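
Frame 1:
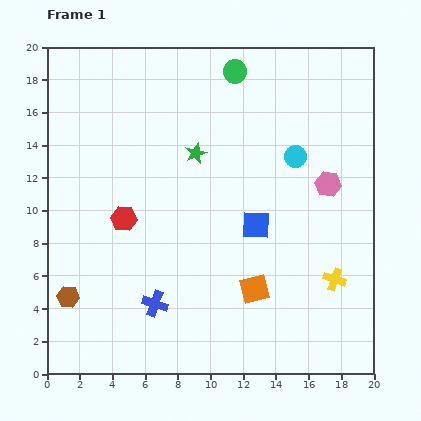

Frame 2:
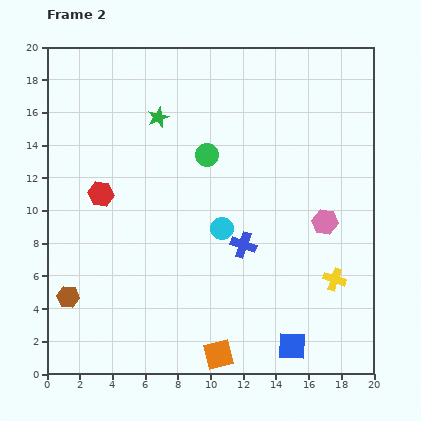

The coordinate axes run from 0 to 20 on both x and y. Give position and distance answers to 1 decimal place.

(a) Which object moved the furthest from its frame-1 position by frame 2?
the blue square

(moved 7.7; next 6.5)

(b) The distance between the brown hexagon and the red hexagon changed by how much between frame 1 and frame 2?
+0.7

Distance in frame 1: 5.9. Distance in frame 2: 6.6.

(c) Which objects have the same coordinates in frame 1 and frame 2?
the brown hexagon, the yellow cross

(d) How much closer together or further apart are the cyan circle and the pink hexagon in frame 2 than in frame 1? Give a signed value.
+3.7

Distance in frame 1: 2.6. Distance in frame 2: 6.3.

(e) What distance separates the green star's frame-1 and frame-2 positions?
3.2

The green star moved from (9.1, 13.5) to (6.8, 15.7), a distance of √(2.3² + 2.2²) ≈ 3.2.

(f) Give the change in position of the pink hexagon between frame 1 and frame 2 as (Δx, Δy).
(-0.2, -2.3)

The pink hexagon was at (17.2, 11.6) in frame 1 and (17.0, 9.3) in frame 2.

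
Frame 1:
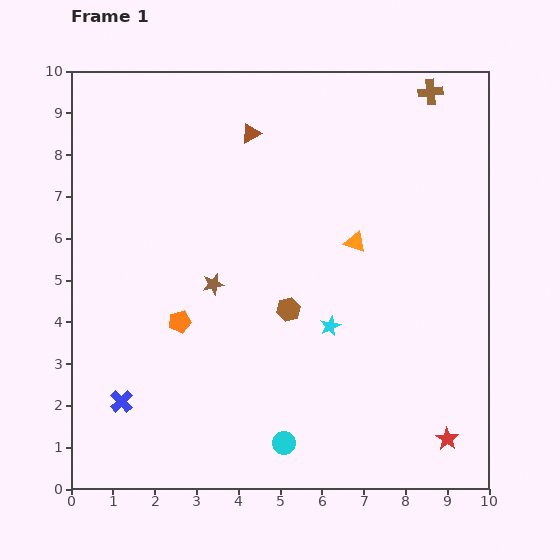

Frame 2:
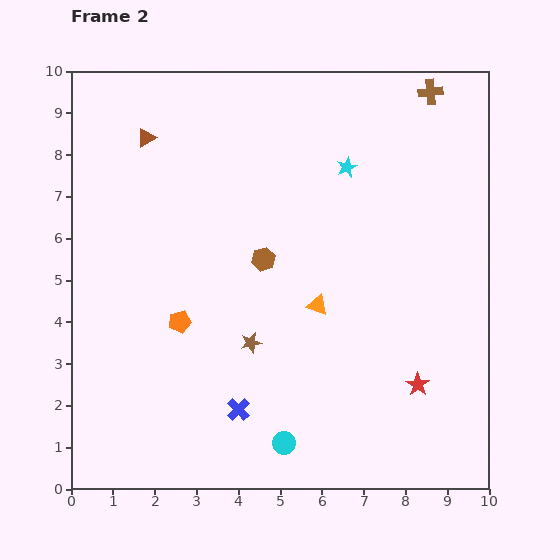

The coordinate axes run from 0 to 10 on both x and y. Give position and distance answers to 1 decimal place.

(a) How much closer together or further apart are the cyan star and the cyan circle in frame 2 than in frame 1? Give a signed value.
+3.8

Distance in frame 1: 3.0. Distance in frame 2: 6.8.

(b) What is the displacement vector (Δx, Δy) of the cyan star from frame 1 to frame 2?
(0.4, 3.8)

The cyan star was at (6.2, 3.9) in frame 1 and (6.6, 7.7) in frame 2.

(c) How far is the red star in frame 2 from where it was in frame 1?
1.5

The red star moved from (9.0, 1.2) to (8.3, 2.5), a distance of √(0.7² + 1.3²) ≈ 1.5.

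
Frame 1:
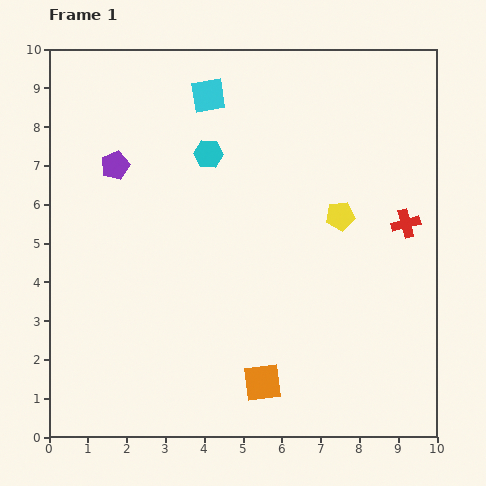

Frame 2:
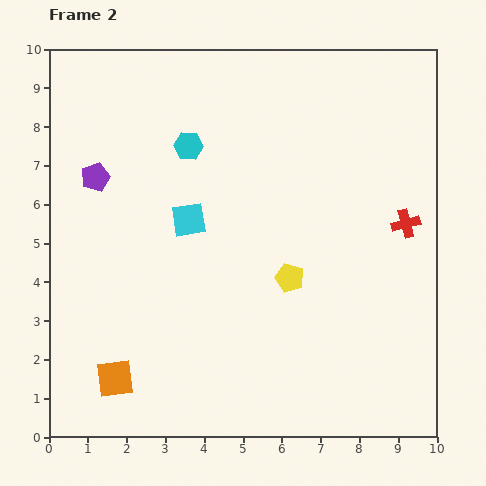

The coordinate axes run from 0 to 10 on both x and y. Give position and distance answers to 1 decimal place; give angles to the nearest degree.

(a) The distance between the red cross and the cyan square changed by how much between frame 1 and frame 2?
-0.5

Distance in frame 1: 6.1. Distance in frame 2: 5.6.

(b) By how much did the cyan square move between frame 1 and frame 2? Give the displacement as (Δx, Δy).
(-0.5, -3.2)

The cyan square was at (4.1, 8.8) in frame 1 and (3.6, 5.6) in frame 2.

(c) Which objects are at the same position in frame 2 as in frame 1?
the red cross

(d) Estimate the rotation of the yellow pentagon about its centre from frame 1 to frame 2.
26° clockwise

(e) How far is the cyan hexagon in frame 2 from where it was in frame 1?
0.5

The cyan hexagon moved from (4.1, 7.3) to (3.6, 7.5), a distance of √(0.5² + 0.2²) ≈ 0.5.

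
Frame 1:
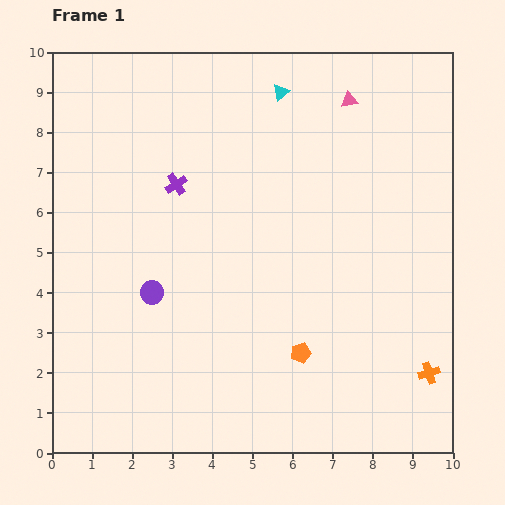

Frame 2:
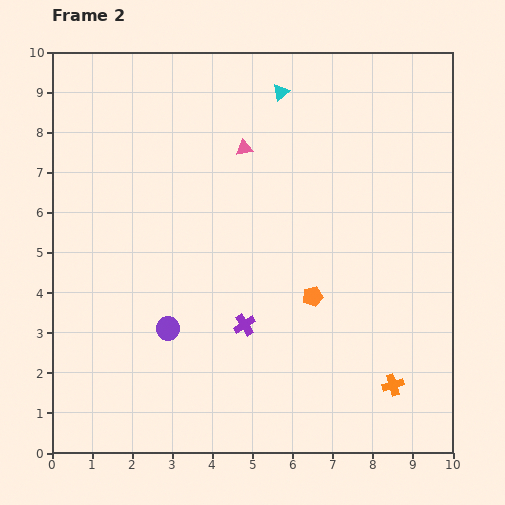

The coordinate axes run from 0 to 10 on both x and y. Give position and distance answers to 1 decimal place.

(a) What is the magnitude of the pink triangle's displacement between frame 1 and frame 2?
2.9

The pink triangle moved from (7.4, 8.8) to (4.8, 7.6), a distance of √(2.6² + 1.2²) ≈ 2.9.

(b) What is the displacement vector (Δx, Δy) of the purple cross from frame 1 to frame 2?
(1.7, -3.5)

The purple cross was at (3.1, 6.7) in frame 1 and (4.8, 3.2) in frame 2.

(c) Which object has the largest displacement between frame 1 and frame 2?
the purple cross

(moved 3.9; next 2.9)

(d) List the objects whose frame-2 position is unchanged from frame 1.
the cyan triangle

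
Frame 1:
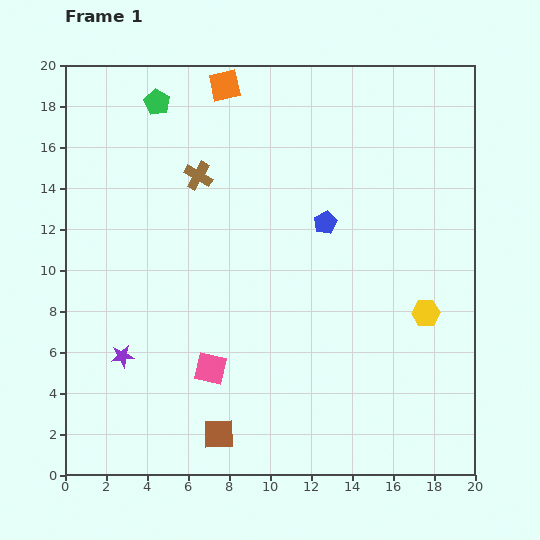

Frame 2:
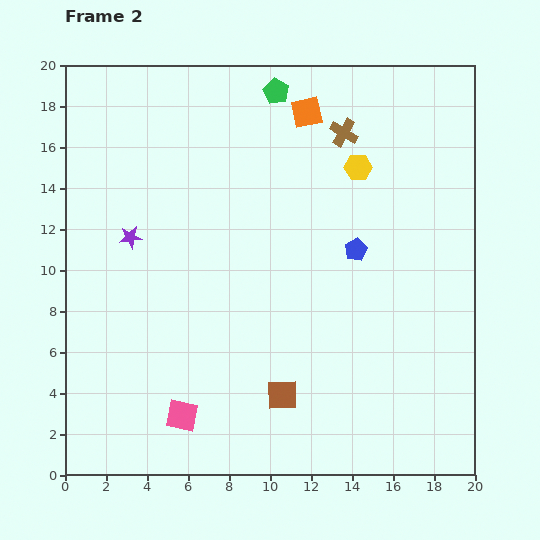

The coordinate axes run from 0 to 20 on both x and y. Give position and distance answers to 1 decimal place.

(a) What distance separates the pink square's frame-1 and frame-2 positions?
2.7

The pink square moved from (7.1, 5.2) to (5.7, 2.9), a distance of √(1.4² + 2.3²) ≈ 2.7.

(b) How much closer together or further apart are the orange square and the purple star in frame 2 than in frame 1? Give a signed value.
-3.6

Distance in frame 1: 14.1. Distance in frame 2: 10.5.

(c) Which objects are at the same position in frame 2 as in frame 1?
none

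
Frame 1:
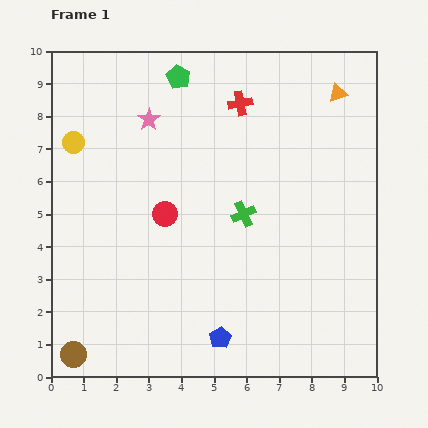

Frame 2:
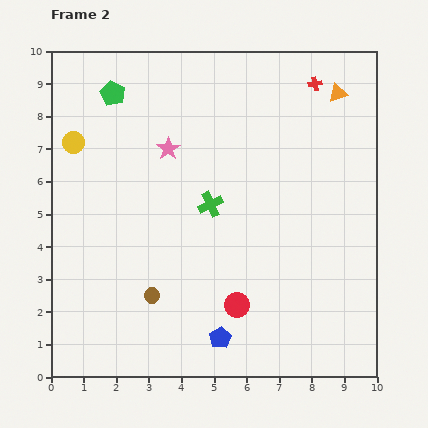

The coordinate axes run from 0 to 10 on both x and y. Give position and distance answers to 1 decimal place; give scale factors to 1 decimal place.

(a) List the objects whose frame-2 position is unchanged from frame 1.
the yellow circle, the orange triangle, the blue pentagon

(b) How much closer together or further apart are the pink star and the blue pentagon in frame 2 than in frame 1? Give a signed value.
-1.1

Distance in frame 1: 7.1. Distance in frame 2: 6.0.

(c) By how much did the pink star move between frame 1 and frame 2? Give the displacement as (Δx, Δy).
(0.6, -0.9)

The pink star was at (3.0, 7.9) in frame 1 and (3.6, 7.0) in frame 2.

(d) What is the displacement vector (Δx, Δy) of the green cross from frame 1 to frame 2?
(-1.0, 0.3)

The green cross was at (5.9, 5.0) in frame 1 and (4.9, 5.3) in frame 2.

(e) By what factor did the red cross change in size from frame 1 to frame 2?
0.6×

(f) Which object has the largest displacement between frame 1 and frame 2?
the red circle

(moved 3.6; next 3.0)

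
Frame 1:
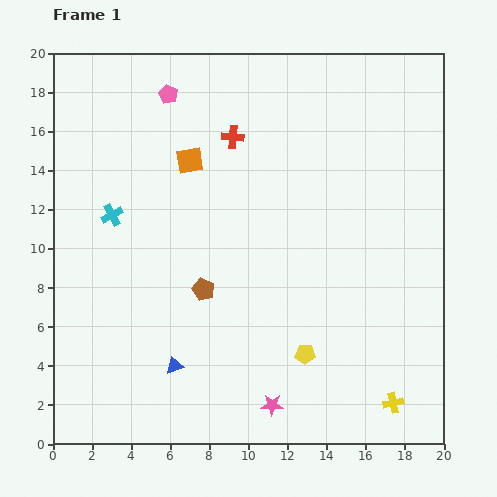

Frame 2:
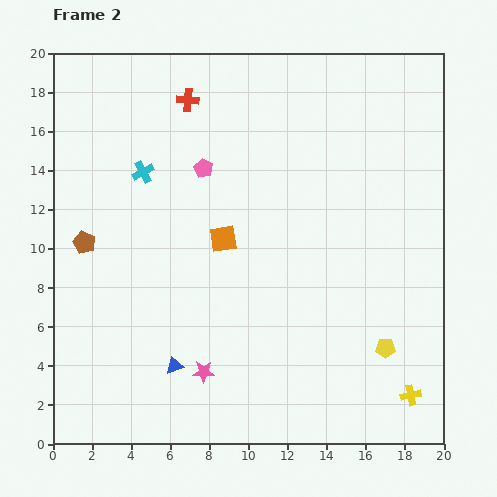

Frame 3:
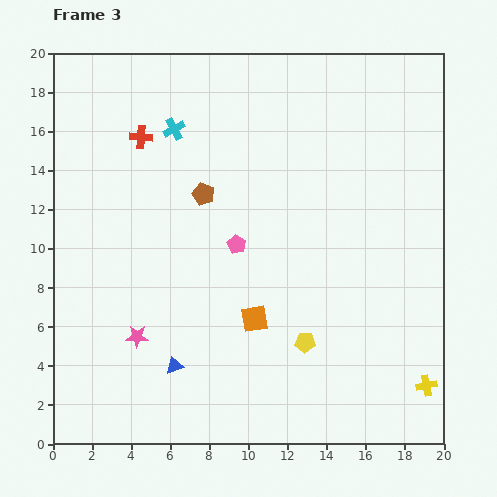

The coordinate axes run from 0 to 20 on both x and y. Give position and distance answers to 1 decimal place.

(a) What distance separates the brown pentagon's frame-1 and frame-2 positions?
6.6

The brown pentagon moved from (7.7, 7.9) to (1.6, 10.3), a distance of √(6.1² + 2.4²) ≈ 6.6.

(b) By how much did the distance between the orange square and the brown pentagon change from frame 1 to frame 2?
+0.5

Distance in frame 1: 6.6. Distance in frame 2: 7.1.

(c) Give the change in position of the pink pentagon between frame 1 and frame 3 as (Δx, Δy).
(3.5, -7.7)

The pink pentagon was at (5.9, 17.9) in frame 1 and (9.4, 10.2) in frame 3.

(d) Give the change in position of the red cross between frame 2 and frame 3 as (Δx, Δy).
(-2.4, -1.9)

The red cross was at (6.9, 17.6) in frame 2 and (4.5, 15.7) in frame 3.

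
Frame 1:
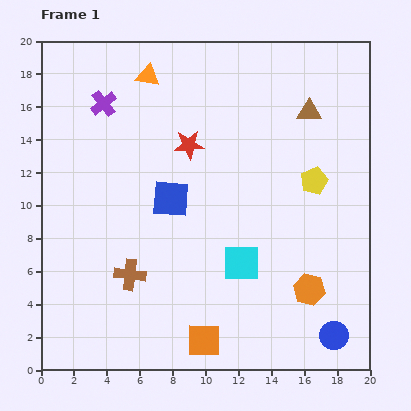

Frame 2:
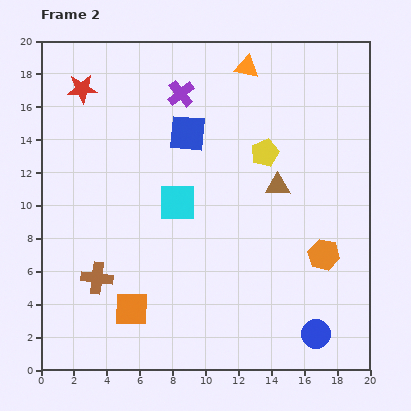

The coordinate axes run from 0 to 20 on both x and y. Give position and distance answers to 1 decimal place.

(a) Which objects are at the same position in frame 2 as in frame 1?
none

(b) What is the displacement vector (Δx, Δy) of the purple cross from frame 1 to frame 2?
(4.7, 0.6)

The purple cross was at (3.8, 16.2) in frame 1 and (8.5, 16.8) in frame 2.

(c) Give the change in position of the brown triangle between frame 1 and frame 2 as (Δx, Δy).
(-1.9, -4.5)

The brown triangle was at (16.3, 15.7) in frame 1 and (14.4, 11.2) in frame 2.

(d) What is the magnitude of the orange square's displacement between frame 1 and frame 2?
4.8

The orange square moved from (9.9, 1.8) to (5.5, 3.7), a distance of √(4.4² + 1.9²) ≈ 4.8.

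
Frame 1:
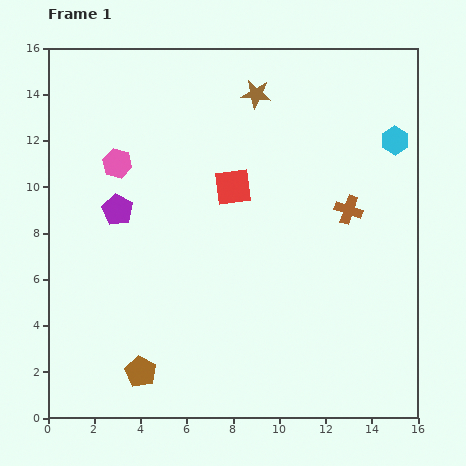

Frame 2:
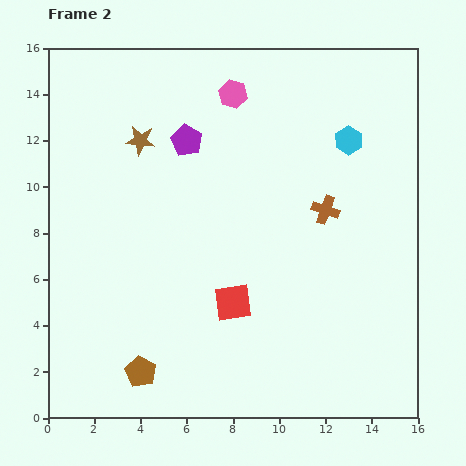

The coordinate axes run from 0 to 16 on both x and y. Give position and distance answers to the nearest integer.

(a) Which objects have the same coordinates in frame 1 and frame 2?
the brown pentagon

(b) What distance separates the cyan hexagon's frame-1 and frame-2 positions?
2

The cyan hexagon moved from (15, 12) to (13, 12), a distance of √(2² + 0²) ≈ 2.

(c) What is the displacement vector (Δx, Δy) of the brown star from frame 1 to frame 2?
(-5, -2)

The brown star was at (9, 14) in frame 1 and (4, 12) in frame 2.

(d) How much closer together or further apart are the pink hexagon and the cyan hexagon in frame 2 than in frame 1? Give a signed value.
-7

Distance in frame 1: 12. Distance in frame 2: 5.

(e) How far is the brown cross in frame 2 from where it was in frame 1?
1

The brown cross moved from (13, 9) to (12, 9), a distance of √(1² + 0²) ≈ 1.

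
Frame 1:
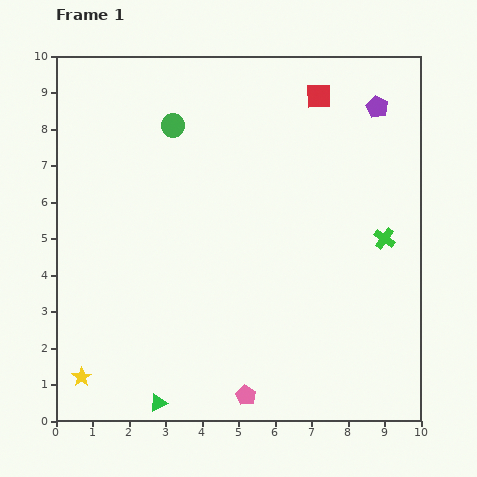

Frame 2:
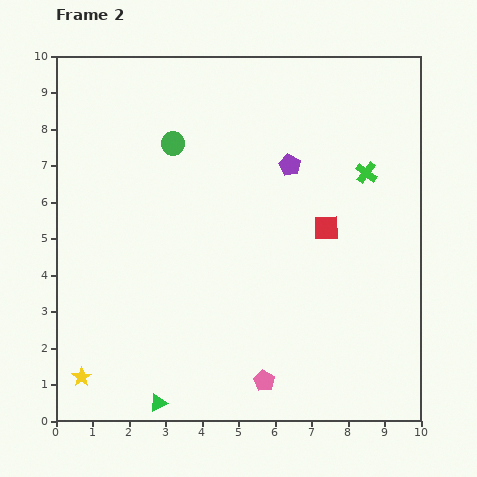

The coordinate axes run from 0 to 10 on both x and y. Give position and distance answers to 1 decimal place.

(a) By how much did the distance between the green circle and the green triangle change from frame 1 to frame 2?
-0.5

Distance in frame 1: 7.6. Distance in frame 2: 7.1.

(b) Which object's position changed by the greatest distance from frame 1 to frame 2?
the red square

(moved 3.6; next 2.9)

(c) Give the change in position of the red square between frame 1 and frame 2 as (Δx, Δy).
(0.2, -3.6)

The red square was at (7.2, 8.9) in frame 1 and (7.4, 5.3) in frame 2.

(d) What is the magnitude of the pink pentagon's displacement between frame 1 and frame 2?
0.6

The pink pentagon moved from (5.2, 0.7) to (5.7, 1.1), a distance of √(0.5² + 0.4²) ≈ 0.6.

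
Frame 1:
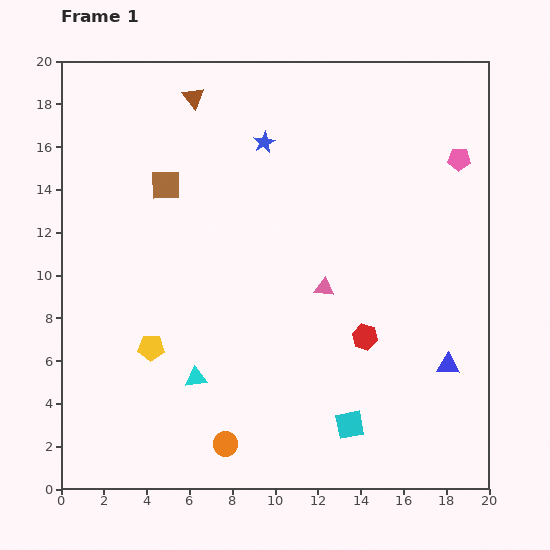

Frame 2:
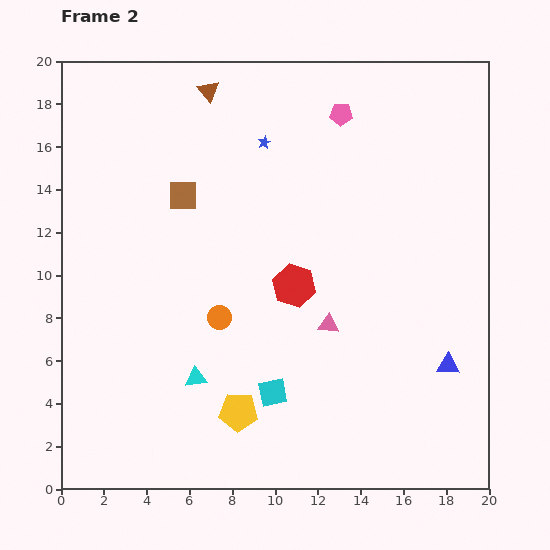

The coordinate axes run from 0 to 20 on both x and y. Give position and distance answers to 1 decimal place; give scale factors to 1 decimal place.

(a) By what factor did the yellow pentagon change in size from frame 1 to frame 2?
1.5×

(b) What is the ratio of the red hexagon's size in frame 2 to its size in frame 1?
1.7×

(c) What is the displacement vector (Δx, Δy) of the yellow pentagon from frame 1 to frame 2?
(4.1, -3.0)

The yellow pentagon was at (4.2, 6.6) in frame 1 and (8.3, 3.6) in frame 2.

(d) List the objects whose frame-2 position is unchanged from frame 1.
the blue triangle, the cyan triangle, the blue star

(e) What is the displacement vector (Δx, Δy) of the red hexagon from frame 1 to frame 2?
(-3.3, 2.4)

The red hexagon was at (14.2, 7.1) in frame 1 and (10.9, 9.5) in frame 2.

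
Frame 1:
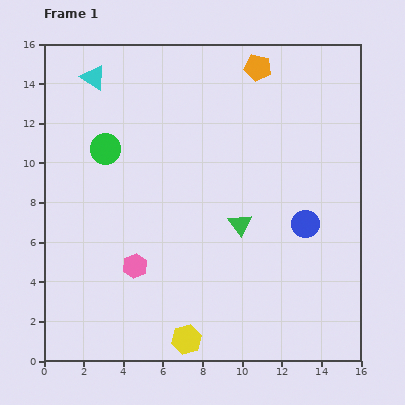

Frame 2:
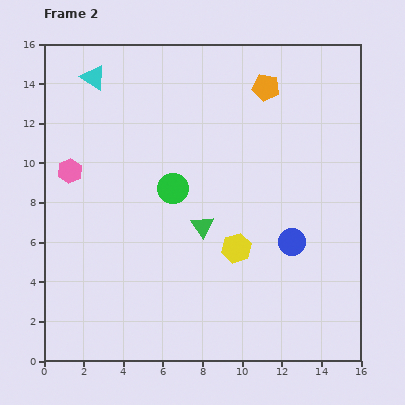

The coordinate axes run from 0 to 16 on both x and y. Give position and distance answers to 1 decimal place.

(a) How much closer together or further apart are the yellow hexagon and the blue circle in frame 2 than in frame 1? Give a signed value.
-5.5

Distance in frame 1: 8.3. Distance in frame 2: 2.8.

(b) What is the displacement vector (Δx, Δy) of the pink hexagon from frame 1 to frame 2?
(-3.3, 4.8)

The pink hexagon was at (4.6, 4.8) in frame 1 and (1.3, 9.6) in frame 2.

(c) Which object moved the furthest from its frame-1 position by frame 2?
the pink hexagon

(moved 5.8; next 5.2)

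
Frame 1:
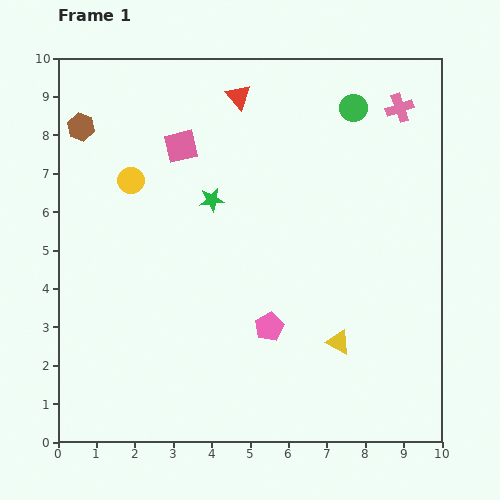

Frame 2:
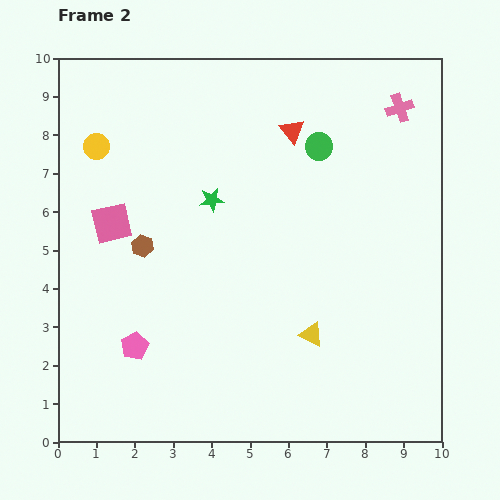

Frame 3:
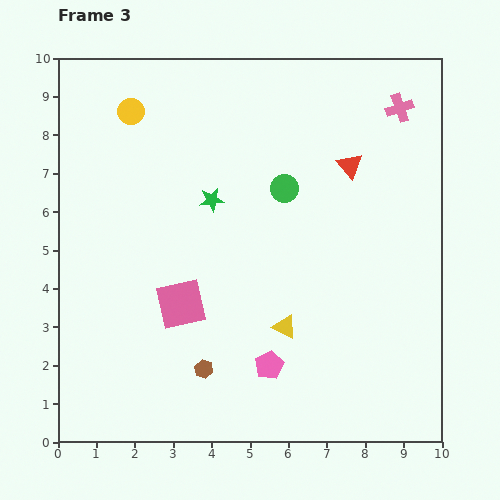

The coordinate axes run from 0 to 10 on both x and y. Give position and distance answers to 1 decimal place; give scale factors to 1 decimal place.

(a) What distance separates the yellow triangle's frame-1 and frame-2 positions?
0.7

The yellow triangle moved from (7.3, 2.6) to (6.6, 2.8), a distance of √(0.7² + 0.2²) ≈ 0.7.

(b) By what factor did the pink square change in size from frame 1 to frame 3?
1.5×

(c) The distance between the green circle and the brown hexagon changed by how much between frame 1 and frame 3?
-2.0

Distance in frame 1: 7.1. Distance in frame 3: 5.1.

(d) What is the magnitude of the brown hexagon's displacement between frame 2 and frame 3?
3.6

The brown hexagon moved from (2.2, 5.1) to (3.8, 1.9), a distance of √(1.6² + 3.2²) ≈ 3.6.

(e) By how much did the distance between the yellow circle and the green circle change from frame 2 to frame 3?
-1.3

Distance in frame 2: 5.8. Distance in frame 3: 4.5.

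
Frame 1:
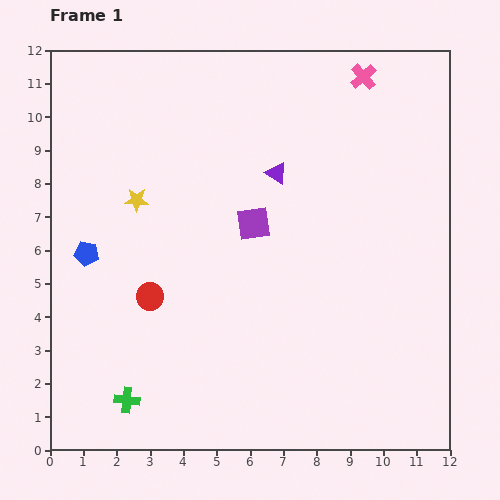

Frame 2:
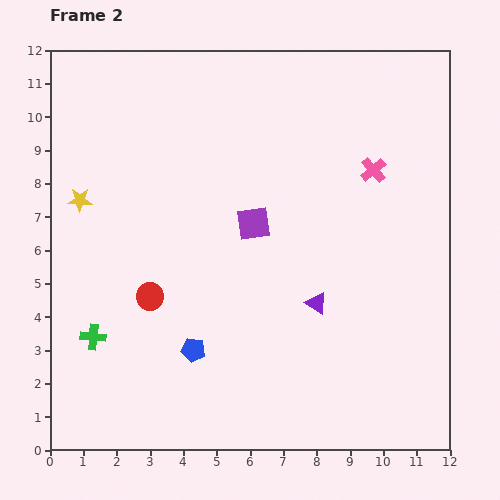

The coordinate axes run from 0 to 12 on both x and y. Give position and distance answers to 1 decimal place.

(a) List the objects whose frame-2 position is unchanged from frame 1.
the red circle, the purple square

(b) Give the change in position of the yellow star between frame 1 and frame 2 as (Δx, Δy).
(-1.7, 0.0)

The yellow star was at (2.6, 7.5) in frame 1 and (0.9, 7.5) in frame 2.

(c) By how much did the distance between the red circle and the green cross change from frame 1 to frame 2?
-1.1

Distance in frame 1: 3.2. Distance in frame 2: 2.1.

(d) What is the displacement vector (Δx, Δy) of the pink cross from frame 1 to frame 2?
(0.3, -2.8)

The pink cross was at (9.4, 11.2) in frame 1 and (9.7, 8.4) in frame 2.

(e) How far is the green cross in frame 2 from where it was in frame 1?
2.1

The green cross moved from (2.3, 1.5) to (1.3, 3.4), a distance of √(1.0² + 1.9²) ≈ 2.1.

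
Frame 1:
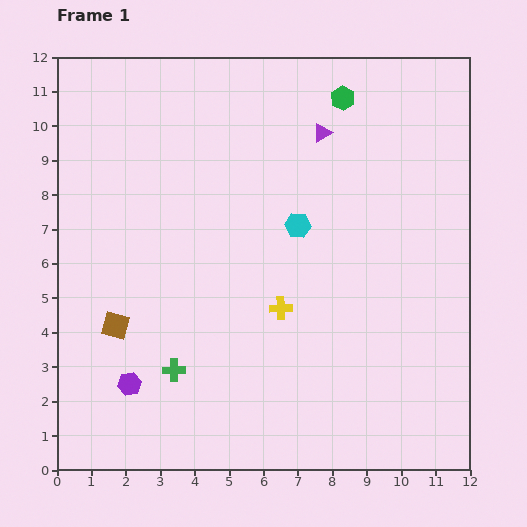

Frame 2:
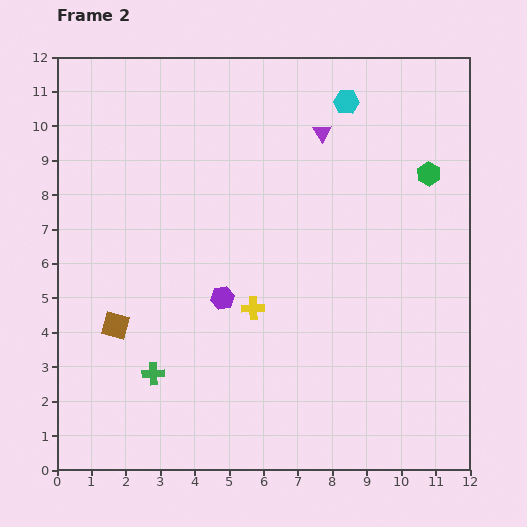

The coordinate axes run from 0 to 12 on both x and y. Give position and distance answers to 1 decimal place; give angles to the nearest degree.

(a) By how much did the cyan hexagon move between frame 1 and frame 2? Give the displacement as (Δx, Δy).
(1.4, 3.6)

The cyan hexagon was at (7.0, 7.1) in frame 1 and (8.4, 10.7) in frame 2.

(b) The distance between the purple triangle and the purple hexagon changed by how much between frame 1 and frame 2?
-3.6

Distance in frame 1: 9.2. Distance in frame 2: 5.6.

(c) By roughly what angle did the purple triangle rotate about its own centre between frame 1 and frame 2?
33° counter-clockwise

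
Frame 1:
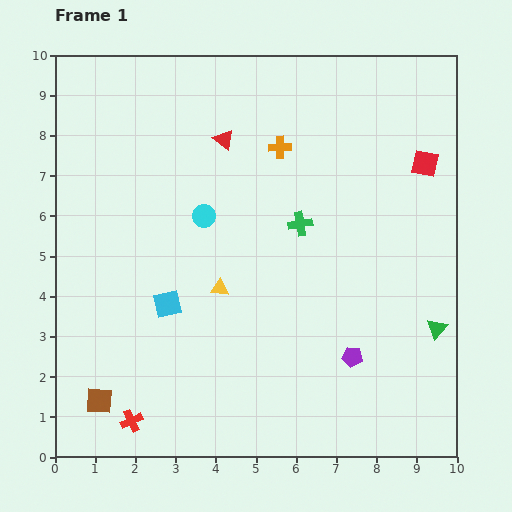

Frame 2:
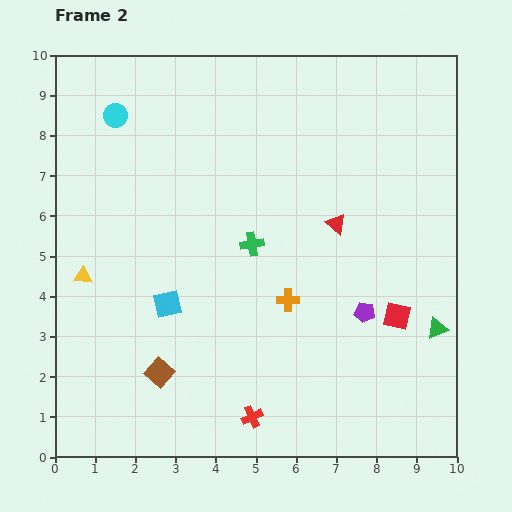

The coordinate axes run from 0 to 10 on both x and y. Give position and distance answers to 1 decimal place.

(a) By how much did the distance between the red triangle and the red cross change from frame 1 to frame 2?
-2.2

Distance in frame 1: 7.4. Distance in frame 2: 5.2.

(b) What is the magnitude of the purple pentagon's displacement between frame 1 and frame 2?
1.1

The purple pentagon moved from (7.4, 2.5) to (7.7, 3.6), a distance of √(0.3² + 1.1²) ≈ 1.1.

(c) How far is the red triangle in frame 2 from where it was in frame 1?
3.5

The red triangle moved from (4.2, 7.9) to (7.0, 5.8), a distance of √(2.8² + 2.1²) ≈ 3.5.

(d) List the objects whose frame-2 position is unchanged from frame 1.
the cyan square, the green triangle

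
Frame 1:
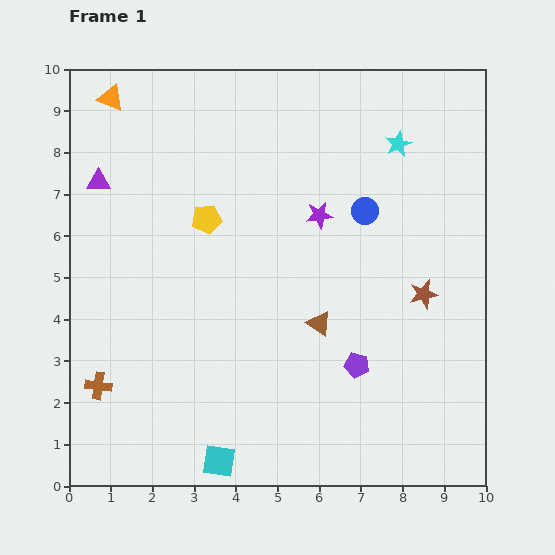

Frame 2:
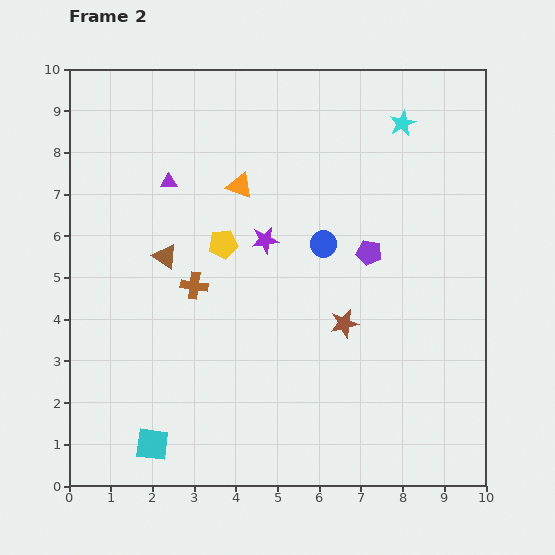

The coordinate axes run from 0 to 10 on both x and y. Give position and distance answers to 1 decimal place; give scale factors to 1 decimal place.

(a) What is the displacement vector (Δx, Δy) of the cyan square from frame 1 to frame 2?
(-1.6, 0.4)

The cyan square was at (3.6, 0.6) in frame 1 and (2.0, 1.0) in frame 2.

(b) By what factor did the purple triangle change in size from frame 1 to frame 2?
0.7×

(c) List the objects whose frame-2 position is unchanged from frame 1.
none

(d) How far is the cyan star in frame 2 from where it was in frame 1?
0.5

The cyan star moved from (7.9, 8.2) to (8.0, 8.7), a distance of √(0.1² + 0.5²) ≈ 0.5.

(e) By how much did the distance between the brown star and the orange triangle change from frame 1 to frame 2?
-4.8

Distance in frame 1: 8.9. Distance in frame 2: 4.1.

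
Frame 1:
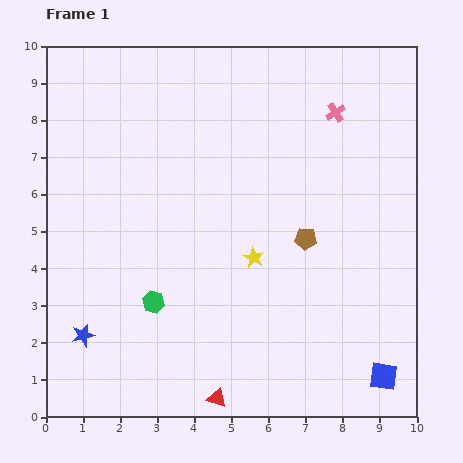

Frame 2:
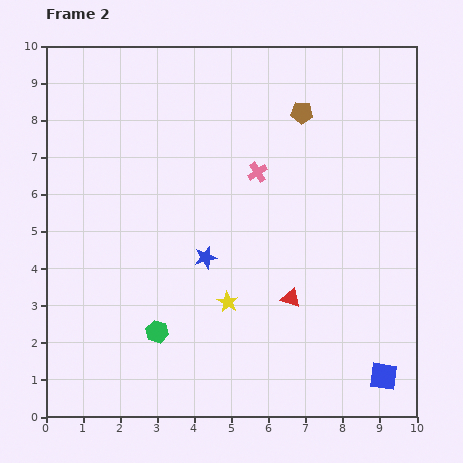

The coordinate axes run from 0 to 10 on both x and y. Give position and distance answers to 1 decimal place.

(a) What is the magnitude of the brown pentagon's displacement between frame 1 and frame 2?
3.4

The brown pentagon moved from (7.0, 4.8) to (6.9, 8.2), a distance of √(0.1² + 3.4²) ≈ 3.4.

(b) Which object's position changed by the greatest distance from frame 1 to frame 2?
the blue star

(moved 3.9; next 3.4)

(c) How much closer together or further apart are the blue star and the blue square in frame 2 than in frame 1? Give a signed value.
-2.4

Distance in frame 1: 8.2. Distance in frame 2: 5.8.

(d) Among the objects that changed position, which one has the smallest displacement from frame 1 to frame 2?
the green hexagon

(moved 0.8)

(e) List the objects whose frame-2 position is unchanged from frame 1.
the blue square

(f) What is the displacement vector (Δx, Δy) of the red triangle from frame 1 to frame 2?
(2.0, 2.7)

The red triangle was at (4.6, 0.5) in frame 1 and (6.6, 3.2) in frame 2.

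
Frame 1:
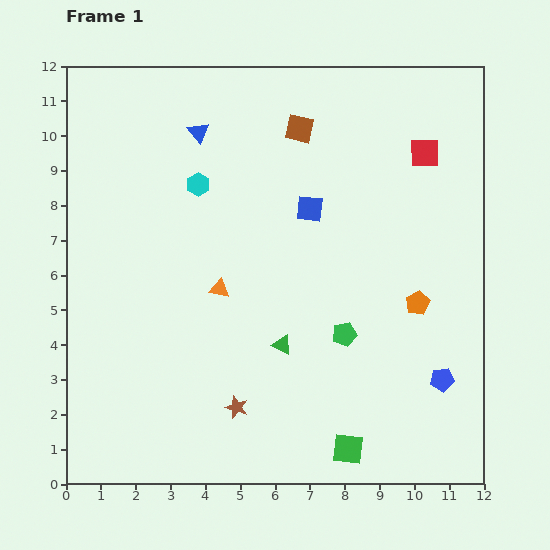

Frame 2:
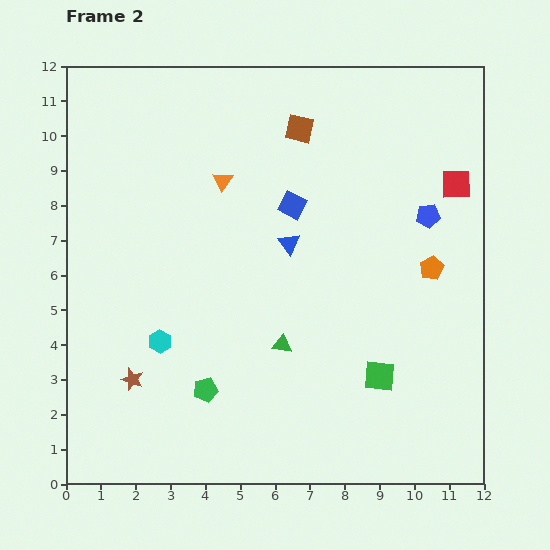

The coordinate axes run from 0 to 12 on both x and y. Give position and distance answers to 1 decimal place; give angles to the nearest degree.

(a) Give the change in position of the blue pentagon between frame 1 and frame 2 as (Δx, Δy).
(-0.4, 4.7)

The blue pentagon was at (10.8, 3.0) in frame 1 and (10.4, 7.7) in frame 2.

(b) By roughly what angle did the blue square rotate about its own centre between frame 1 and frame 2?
22° clockwise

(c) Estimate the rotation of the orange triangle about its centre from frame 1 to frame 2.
54° clockwise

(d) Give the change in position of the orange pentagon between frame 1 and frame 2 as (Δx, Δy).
(0.4, 1.0)

The orange pentagon was at (10.1, 5.2) in frame 1 and (10.5, 6.2) in frame 2.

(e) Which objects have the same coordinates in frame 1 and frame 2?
the green triangle, the brown square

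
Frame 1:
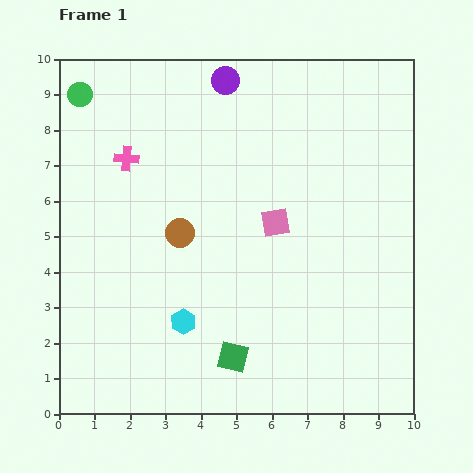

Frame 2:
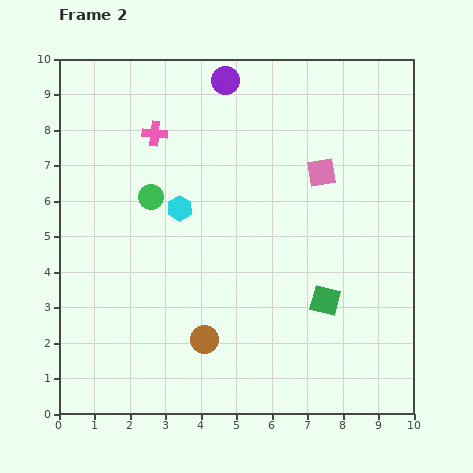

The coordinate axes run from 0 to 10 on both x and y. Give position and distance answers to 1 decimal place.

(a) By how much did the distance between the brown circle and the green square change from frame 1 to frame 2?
-0.2

Distance in frame 1: 3.8. Distance in frame 2: 3.6.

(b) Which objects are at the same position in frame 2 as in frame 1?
the purple circle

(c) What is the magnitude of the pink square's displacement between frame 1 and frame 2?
1.9

The pink square moved from (6.1, 5.4) to (7.4, 6.8), a distance of √(1.3² + 1.4²) ≈ 1.9.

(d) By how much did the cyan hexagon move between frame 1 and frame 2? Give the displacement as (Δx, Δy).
(-0.1, 3.2)

The cyan hexagon was at (3.5, 2.6) in frame 1 and (3.4, 5.8) in frame 2.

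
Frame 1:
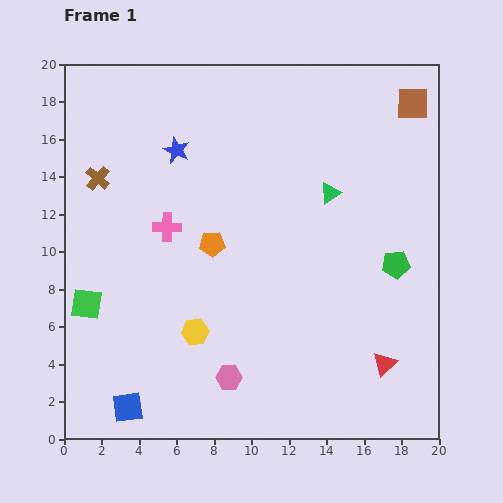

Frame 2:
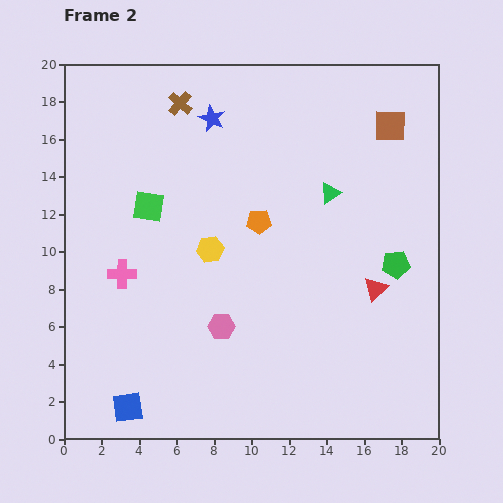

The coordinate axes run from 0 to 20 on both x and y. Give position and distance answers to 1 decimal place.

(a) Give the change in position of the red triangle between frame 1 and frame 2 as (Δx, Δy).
(-0.5, 4.0)

The red triangle was at (17.1, 4.0) in frame 1 and (16.6, 8.0) in frame 2.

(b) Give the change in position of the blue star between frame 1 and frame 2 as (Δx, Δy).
(1.9, 1.7)

The blue star was at (6.0, 15.4) in frame 1 and (7.9, 17.1) in frame 2.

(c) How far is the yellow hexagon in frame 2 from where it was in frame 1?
4.5

The yellow hexagon moved from (7.0, 5.7) to (7.8, 10.1), a distance of √(0.8² + 4.4²) ≈ 4.5.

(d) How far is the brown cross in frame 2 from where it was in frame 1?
5.9

The brown cross moved from (1.8, 13.9) to (6.2, 17.9), a distance of √(4.4² + 4.0²) ≈ 5.9.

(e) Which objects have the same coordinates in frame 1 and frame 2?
the blue square, the green triangle, the green pentagon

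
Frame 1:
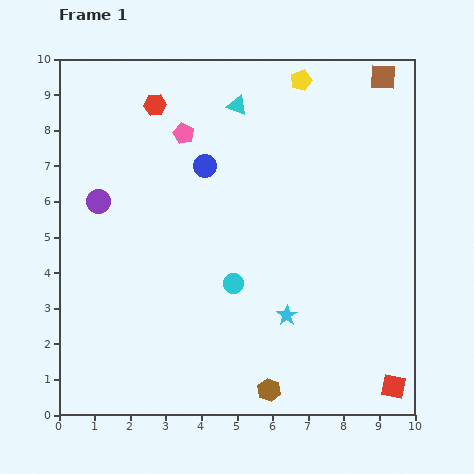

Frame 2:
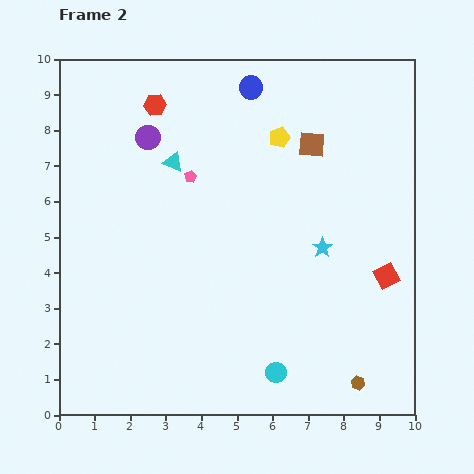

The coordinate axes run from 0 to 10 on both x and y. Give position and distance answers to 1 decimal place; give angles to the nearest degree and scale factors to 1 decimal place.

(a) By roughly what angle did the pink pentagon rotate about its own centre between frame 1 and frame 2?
18° clockwise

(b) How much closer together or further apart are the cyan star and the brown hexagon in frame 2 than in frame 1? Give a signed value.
+1.7

Distance in frame 1: 2.2. Distance in frame 2: 3.9.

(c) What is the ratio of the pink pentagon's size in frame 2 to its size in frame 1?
0.6×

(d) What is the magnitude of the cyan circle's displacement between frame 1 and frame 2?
2.8

The cyan circle moved from (4.9, 3.7) to (6.1, 1.2), a distance of √(1.2² + 2.5²) ≈ 2.8.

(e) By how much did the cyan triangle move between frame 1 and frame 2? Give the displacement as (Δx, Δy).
(-1.8, -1.6)

The cyan triangle was at (5.0, 8.7) in frame 1 and (3.2, 7.1) in frame 2.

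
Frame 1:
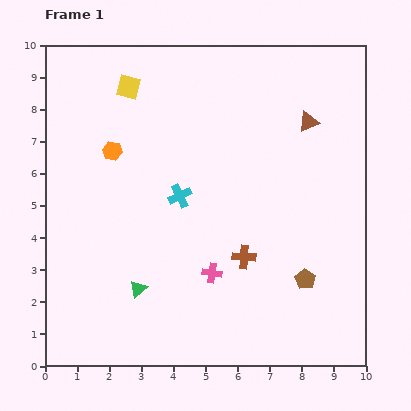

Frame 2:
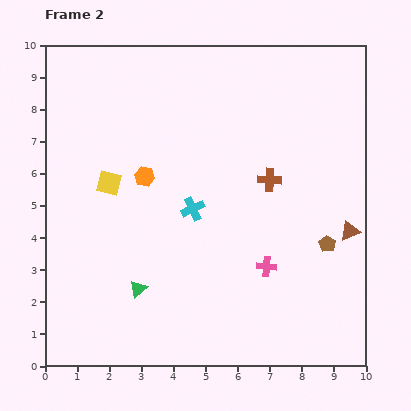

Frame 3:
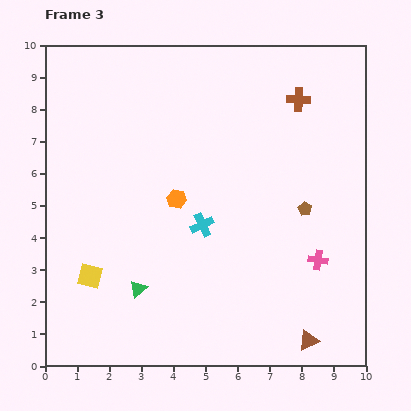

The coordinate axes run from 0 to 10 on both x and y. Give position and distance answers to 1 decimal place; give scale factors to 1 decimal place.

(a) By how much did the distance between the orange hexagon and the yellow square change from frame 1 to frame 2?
-1.0

Distance in frame 1: 2.1. Distance in frame 2: 1.1.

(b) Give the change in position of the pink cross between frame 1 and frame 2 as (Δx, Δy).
(1.7, 0.2)

The pink cross was at (5.2, 2.9) in frame 1 and (6.9, 3.1) in frame 2.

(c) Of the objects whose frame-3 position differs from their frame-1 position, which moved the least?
the cyan cross

(moved 1.1)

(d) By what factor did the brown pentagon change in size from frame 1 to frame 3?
0.7×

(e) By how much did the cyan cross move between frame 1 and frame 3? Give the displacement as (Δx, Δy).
(0.7, -0.9)

The cyan cross was at (4.2, 5.3) in frame 1 and (4.9, 4.4) in frame 3.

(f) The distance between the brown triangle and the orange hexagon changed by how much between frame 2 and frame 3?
-0.6

Distance in frame 2: 6.6. Distance in frame 3: 6.0.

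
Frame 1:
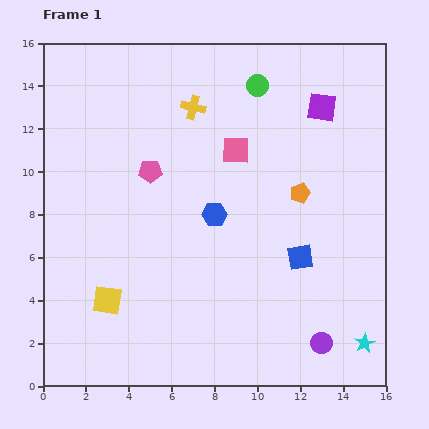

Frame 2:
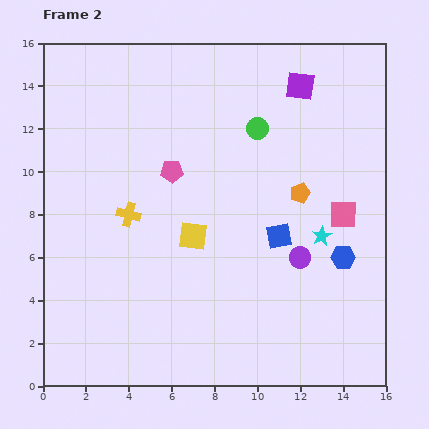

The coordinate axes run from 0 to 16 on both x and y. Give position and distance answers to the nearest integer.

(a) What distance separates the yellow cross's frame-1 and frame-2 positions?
6

The yellow cross moved from (7, 13) to (4, 8), a distance of √(3² + 5²) ≈ 6.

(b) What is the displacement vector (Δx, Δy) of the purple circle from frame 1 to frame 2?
(-1, 4)

The purple circle was at (13, 2) in frame 1 and (12, 6) in frame 2.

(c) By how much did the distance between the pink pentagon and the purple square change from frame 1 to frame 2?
-2

Distance in frame 1: 9. Distance in frame 2: 7.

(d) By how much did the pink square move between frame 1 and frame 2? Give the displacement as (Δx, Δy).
(5, -3)

The pink square was at (9, 11) in frame 1 and (14, 8) in frame 2.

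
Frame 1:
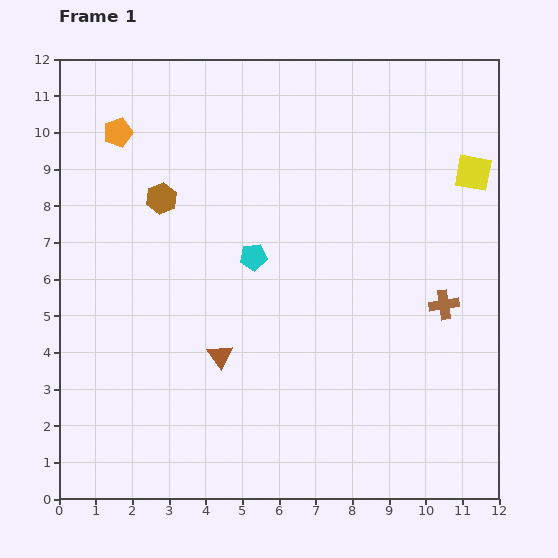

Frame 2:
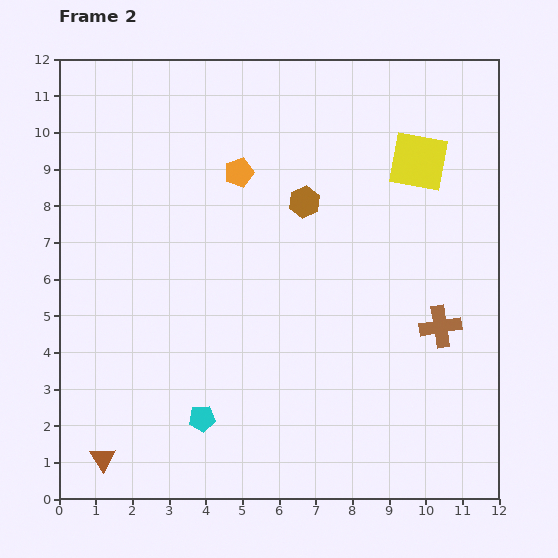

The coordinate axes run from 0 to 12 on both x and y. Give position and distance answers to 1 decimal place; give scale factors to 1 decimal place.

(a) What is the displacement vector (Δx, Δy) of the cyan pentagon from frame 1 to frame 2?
(-1.4, -4.4)

The cyan pentagon was at (5.3, 6.6) in frame 1 and (3.9, 2.2) in frame 2.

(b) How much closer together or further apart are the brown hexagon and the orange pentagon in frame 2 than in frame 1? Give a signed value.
-0.2

Distance in frame 1: 2.2. Distance in frame 2: 2.0.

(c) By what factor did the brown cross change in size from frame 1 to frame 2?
1.4×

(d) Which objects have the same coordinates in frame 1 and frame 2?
none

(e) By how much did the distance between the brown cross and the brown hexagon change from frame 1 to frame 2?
-3.2

Distance in frame 1: 8.2. Distance in frame 2: 5.0.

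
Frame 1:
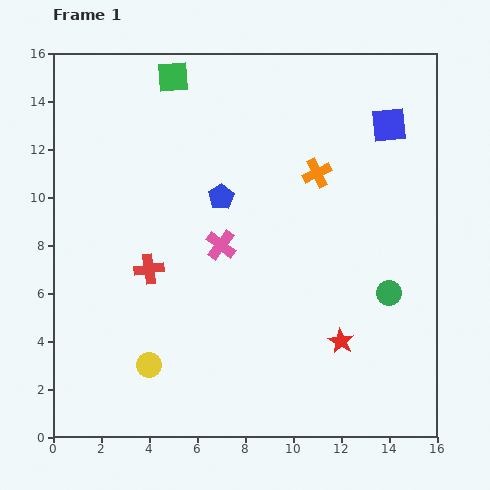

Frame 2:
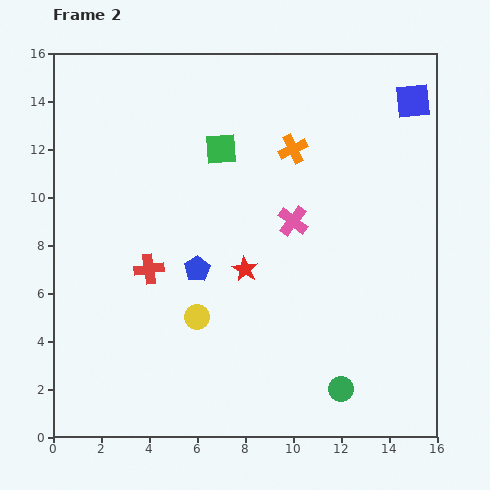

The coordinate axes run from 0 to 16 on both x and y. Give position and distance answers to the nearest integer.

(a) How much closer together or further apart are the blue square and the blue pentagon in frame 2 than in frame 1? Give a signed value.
+3

Distance in frame 1: 8. Distance in frame 2: 11.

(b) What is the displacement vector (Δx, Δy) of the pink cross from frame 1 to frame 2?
(3, 1)

The pink cross was at (7, 8) in frame 1 and (10, 9) in frame 2.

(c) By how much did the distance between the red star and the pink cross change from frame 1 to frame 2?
-3

Distance in frame 1: 6. Distance in frame 2: 3.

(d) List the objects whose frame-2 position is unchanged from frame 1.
the red cross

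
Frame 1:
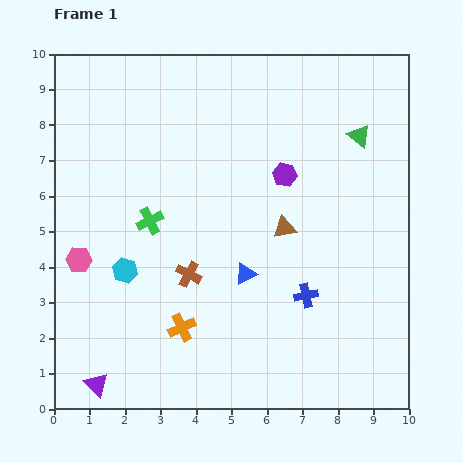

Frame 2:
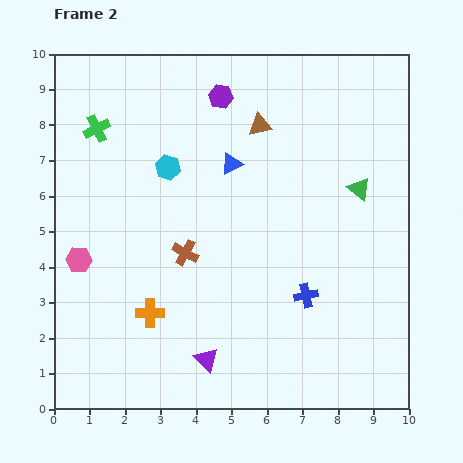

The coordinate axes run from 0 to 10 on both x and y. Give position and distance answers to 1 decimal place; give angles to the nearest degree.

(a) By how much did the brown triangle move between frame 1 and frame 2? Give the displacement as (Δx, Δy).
(-0.7, 2.9)

The brown triangle was at (6.5, 5.1) in frame 1 and (5.8, 8.0) in frame 2.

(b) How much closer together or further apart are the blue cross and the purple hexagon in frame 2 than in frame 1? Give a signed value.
+2.6

Distance in frame 1: 3.5. Distance in frame 2: 6.1.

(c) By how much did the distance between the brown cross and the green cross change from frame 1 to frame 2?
+2.4

Distance in frame 1: 1.9. Distance in frame 2: 4.3.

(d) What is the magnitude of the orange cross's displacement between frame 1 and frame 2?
1.0

The orange cross moved from (3.6, 2.3) to (2.7, 2.7), a distance of √(0.9² + 0.4²) ≈ 1.0.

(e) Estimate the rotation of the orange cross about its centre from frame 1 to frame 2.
26° clockwise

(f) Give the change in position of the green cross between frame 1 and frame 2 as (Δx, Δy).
(-1.5, 2.6)

The green cross was at (2.7, 5.3) in frame 1 and (1.2, 7.9) in frame 2.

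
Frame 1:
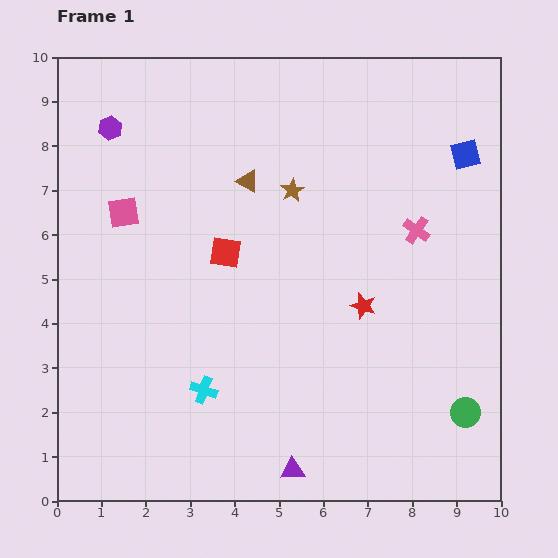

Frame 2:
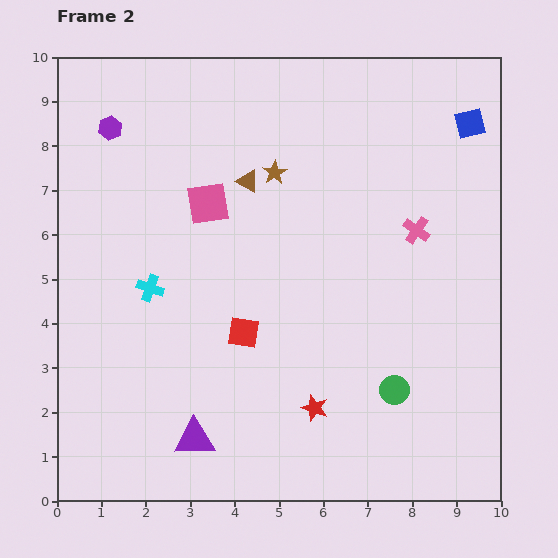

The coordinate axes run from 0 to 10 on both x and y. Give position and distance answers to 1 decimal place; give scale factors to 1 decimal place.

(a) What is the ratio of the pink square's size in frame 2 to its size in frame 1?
1.4×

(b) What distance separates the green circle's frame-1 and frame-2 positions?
1.7

The green circle moved from (9.2, 2.0) to (7.6, 2.5), a distance of √(1.6² + 0.5²) ≈ 1.7.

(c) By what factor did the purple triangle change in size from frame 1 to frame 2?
1.7×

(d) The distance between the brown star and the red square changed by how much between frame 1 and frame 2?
+1.6

Distance in frame 1: 2.1. Distance in frame 2: 3.7.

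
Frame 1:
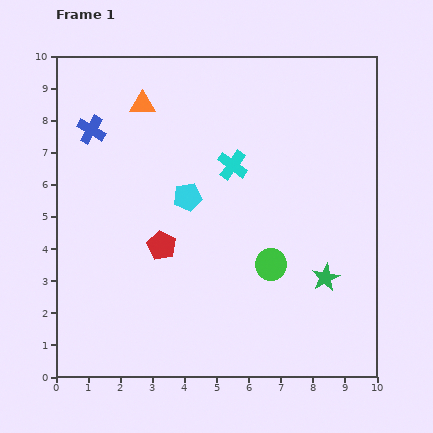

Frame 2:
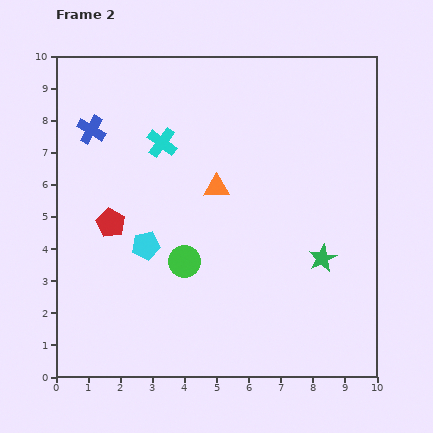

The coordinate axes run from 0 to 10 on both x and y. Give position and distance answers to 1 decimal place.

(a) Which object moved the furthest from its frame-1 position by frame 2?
the orange triangle

(moved 3.5; next 2.7)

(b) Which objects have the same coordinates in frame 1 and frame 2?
the blue cross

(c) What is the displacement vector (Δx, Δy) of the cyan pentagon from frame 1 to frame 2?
(-1.3, -1.5)

The cyan pentagon was at (4.1, 5.6) in frame 1 and (2.8, 4.1) in frame 2.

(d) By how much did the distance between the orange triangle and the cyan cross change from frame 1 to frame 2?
-1.2

Distance in frame 1: 3.4. Distance in frame 2: 2.2.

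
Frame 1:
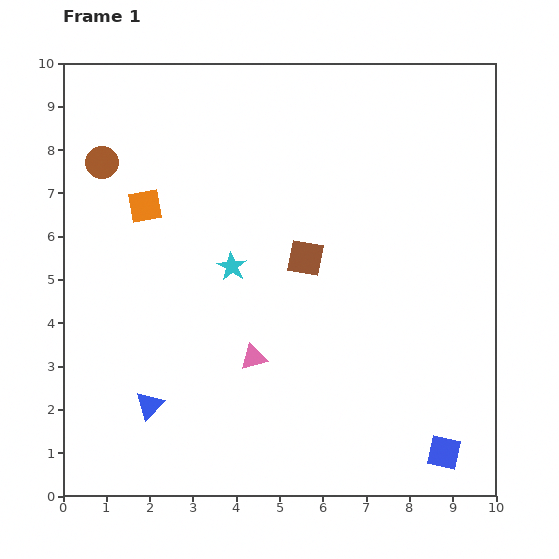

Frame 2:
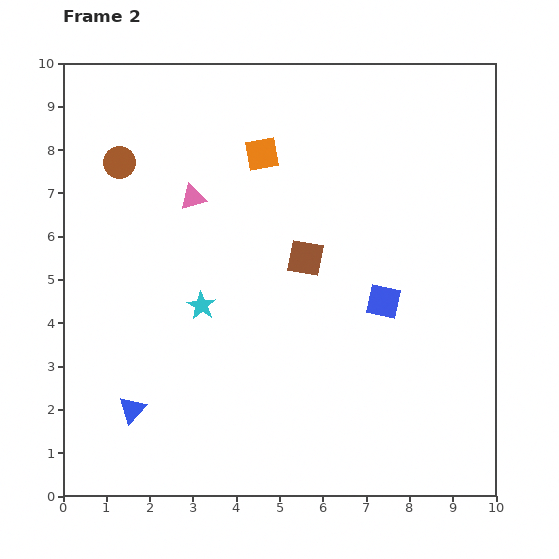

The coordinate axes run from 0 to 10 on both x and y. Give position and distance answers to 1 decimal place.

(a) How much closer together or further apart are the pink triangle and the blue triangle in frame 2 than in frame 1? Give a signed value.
+2.5

Distance in frame 1: 2.6. Distance in frame 2: 5.1.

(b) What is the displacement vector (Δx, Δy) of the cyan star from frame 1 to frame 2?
(-0.7, -0.9)

The cyan star was at (3.9, 5.3) in frame 1 and (3.2, 4.4) in frame 2.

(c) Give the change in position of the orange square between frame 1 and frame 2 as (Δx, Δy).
(2.7, 1.2)

The orange square was at (1.9, 6.7) in frame 1 and (4.6, 7.9) in frame 2.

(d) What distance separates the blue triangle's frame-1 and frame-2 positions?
0.4

The blue triangle moved from (2.0, 2.1) to (1.6, 2.0), a distance of √(0.4² + 0.1²) ≈ 0.4.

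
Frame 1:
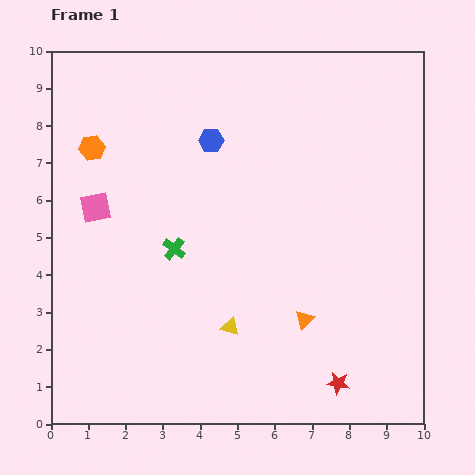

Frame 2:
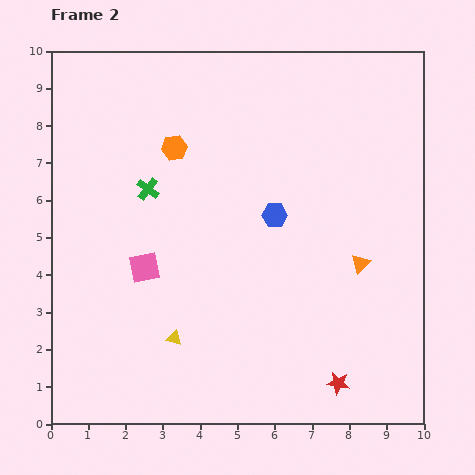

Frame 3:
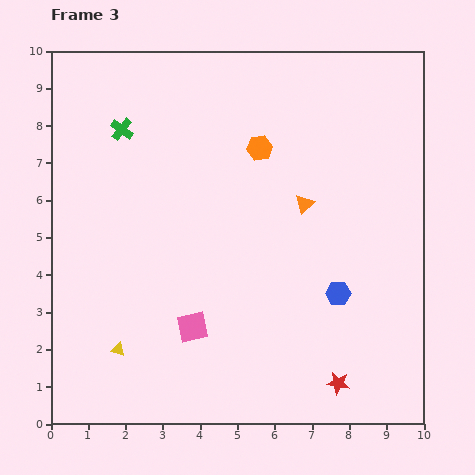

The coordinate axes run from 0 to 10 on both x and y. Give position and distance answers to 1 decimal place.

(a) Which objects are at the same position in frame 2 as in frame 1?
the red star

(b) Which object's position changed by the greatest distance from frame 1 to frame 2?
the blue hexagon

(moved 2.6; next 2.2)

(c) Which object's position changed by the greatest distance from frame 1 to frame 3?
the blue hexagon

(moved 5.3; next 4.5)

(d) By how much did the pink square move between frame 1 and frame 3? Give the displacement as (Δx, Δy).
(2.6, -3.2)

The pink square was at (1.2, 5.8) in frame 1 and (3.8, 2.6) in frame 3.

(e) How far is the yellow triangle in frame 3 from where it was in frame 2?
1.5

The yellow triangle moved from (3.3, 2.3) to (1.8, 2.0), a distance of √(1.5² + 0.3²) ≈ 1.5.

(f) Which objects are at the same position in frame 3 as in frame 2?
the red star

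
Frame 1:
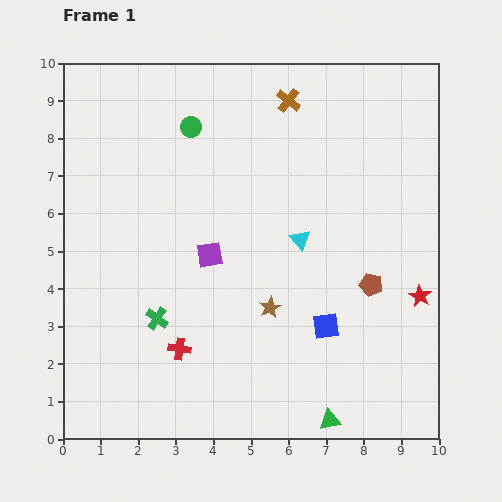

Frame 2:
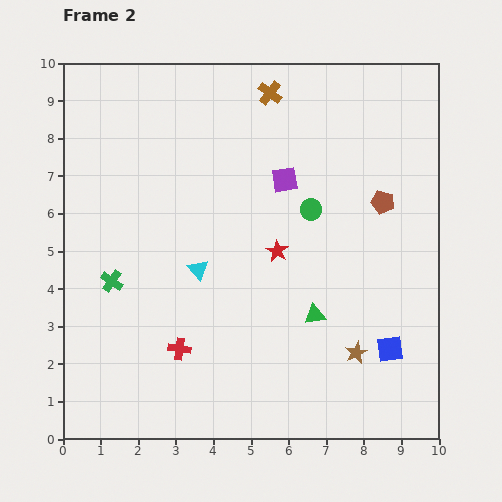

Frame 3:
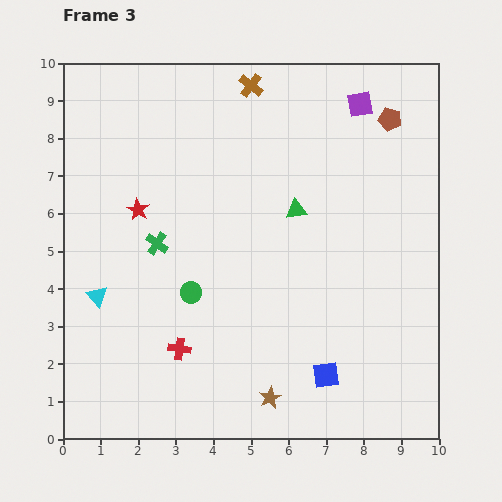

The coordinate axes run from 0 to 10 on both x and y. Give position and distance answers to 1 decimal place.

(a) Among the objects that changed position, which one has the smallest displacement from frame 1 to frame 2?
the brown cross

(moved 0.5)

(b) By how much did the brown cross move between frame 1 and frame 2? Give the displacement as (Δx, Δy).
(-0.5, 0.2)

The brown cross was at (6.0, 9.0) in frame 1 and (5.5, 9.2) in frame 2.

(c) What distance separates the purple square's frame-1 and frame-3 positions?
5.7

The purple square moved from (3.9, 4.9) to (7.9, 8.9), a distance of √(4.0² + 4.0²) ≈ 5.7.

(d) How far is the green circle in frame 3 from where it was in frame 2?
3.9

The green circle moved from (6.6, 6.1) to (3.4, 3.9), a distance of √(3.2² + 2.2²) ≈ 3.9.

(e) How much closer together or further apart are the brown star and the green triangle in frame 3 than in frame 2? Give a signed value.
+3.5

Distance in frame 2: 1.5. Distance in frame 3: 5.0.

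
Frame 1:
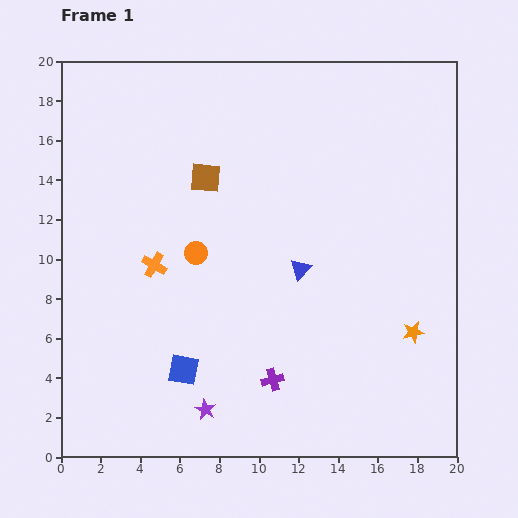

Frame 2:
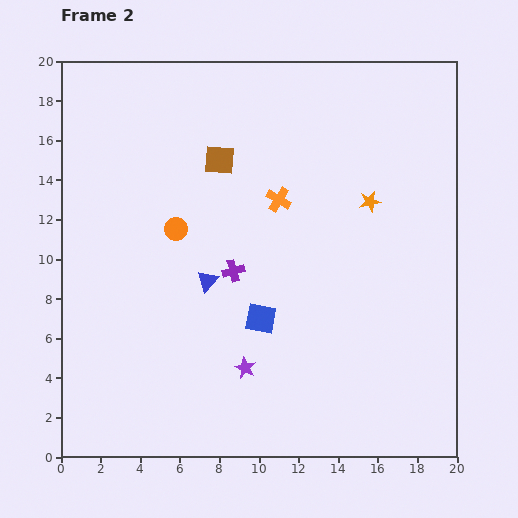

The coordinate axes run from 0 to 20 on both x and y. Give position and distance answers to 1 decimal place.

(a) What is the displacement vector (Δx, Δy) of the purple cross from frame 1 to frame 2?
(-2.0, 5.5)

The purple cross was at (10.7, 3.9) in frame 1 and (8.7, 9.4) in frame 2.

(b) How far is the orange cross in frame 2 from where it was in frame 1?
7.1

The orange cross moved from (4.7, 9.7) to (11.0, 13.0), a distance of √(6.3² + 3.3²) ≈ 7.1.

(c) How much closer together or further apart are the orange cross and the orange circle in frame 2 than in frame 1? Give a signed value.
+3.2

Distance in frame 1: 2.2. Distance in frame 2: 5.4.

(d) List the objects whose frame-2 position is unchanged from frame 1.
none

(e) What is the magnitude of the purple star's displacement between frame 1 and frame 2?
2.9

The purple star moved from (7.3, 2.4) to (9.3, 4.5), a distance of √(2.0² + 2.1²) ≈ 2.9.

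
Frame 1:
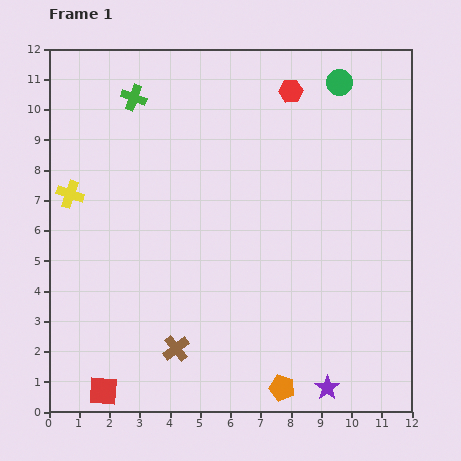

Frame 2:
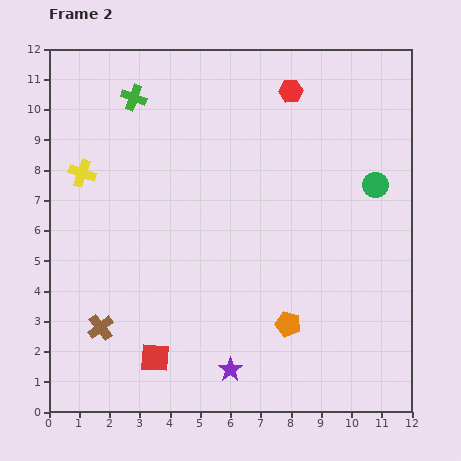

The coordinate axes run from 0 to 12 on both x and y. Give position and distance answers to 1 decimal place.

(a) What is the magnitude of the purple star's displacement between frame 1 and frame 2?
3.3

The purple star moved from (9.2, 0.8) to (6.0, 1.4), a distance of √(3.2² + 0.6²) ≈ 3.3.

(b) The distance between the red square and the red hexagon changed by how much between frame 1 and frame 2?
-1.8

Distance in frame 1: 11.7. Distance in frame 2: 9.9.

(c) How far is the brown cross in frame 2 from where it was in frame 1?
2.6

The brown cross moved from (4.2, 2.1) to (1.7, 2.8), a distance of √(2.5² + 0.7²) ≈ 2.6.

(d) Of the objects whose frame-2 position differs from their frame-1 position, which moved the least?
the yellow cross

(moved 0.8)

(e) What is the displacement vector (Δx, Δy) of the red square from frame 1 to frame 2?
(1.7, 1.1)

The red square was at (1.8, 0.7) in frame 1 and (3.5, 1.8) in frame 2.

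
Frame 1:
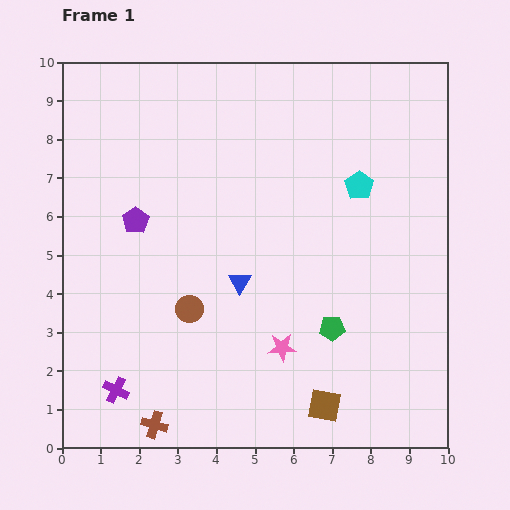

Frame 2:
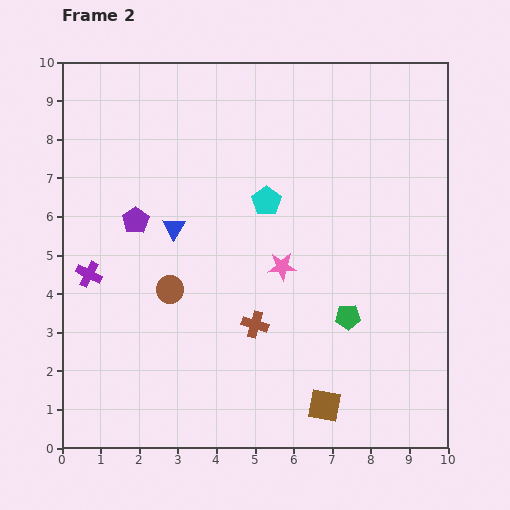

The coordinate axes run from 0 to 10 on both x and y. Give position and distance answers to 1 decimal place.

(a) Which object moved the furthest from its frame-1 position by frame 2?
the brown cross

(moved 3.7; next 3.1)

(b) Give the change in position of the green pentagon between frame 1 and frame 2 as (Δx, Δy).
(0.4, 0.3)

The green pentagon was at (7.0, 3.1) in frame 1 and (7.4, 3.4) in frame 2.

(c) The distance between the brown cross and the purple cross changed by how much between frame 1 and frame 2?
+3.2

Distance in frame 1: 1.3. Distance in frame 2: 4.5.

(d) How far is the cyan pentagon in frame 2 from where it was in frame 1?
2.4

The cyan pentagon moved from (7.7, 6.8) to (5.3, 6.4), a distance of √(2.4² + 0.4²) ≈ 2.4.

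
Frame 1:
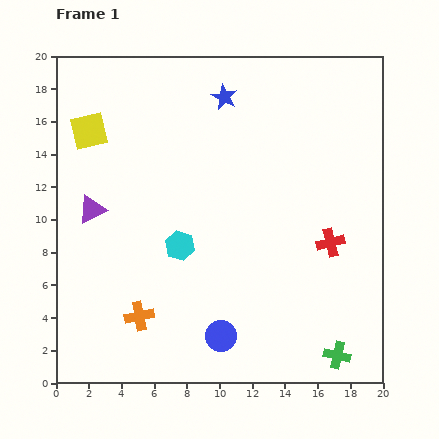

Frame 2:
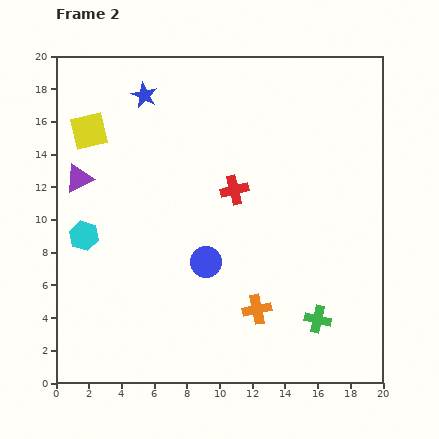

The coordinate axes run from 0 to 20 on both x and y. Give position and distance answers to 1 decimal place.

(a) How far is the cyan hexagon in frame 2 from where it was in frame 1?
5.9

The cyan hexagon moved from (7.6, 8.4) to (1.7, 9.0), a distance of √(5.9² + 0.6²) ≈ 5.9.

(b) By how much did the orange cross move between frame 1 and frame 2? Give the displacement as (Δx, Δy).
(7.2, 0.4)

The orange cross was at (5.1, 4.1) in frame 1 and (12.3, 4.5) in frame 2.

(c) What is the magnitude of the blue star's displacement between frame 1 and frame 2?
4.9

The blue star moved from (10.3, 17.5) to (5.4, 17.6), a distance of √(4.9² + 0.1²) ≈ 4.9.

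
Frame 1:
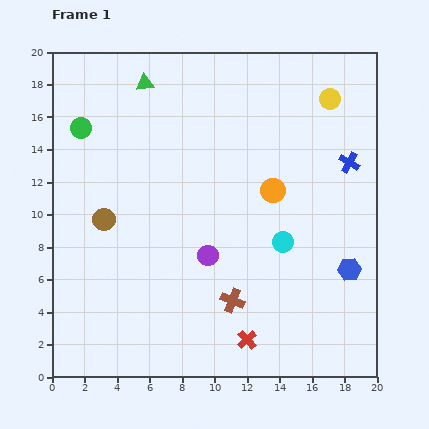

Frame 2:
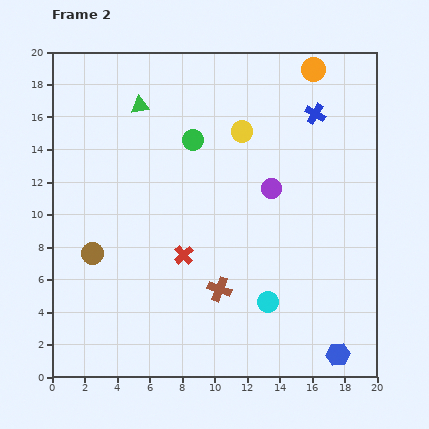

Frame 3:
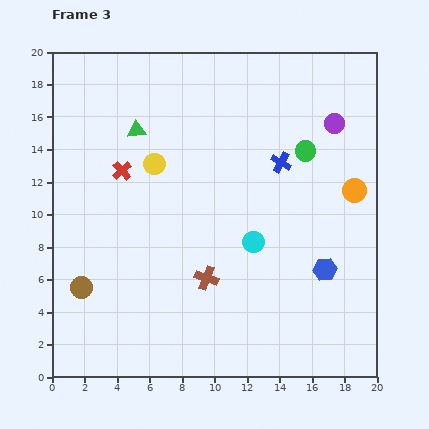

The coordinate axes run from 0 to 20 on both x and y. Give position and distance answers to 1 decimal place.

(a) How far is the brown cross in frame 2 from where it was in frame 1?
1.1

The brown cross moved from (11.1, 4.7) to (10.3, 5.4), a distance of √(0.8² + 0.7²) ≈ 1.1.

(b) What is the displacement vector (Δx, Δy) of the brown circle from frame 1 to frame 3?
(-1.4, -4.2)

The brown circle was at (3.2, 9.7) in frame 1 and (1.8, 5.5) in frame 3.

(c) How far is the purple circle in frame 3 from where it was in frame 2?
5.6

The purple circle moved from (13.5, 11.6) to (17.4, 15.6), a distance of √(3.9² + 4.0²) ≈ 5.6.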